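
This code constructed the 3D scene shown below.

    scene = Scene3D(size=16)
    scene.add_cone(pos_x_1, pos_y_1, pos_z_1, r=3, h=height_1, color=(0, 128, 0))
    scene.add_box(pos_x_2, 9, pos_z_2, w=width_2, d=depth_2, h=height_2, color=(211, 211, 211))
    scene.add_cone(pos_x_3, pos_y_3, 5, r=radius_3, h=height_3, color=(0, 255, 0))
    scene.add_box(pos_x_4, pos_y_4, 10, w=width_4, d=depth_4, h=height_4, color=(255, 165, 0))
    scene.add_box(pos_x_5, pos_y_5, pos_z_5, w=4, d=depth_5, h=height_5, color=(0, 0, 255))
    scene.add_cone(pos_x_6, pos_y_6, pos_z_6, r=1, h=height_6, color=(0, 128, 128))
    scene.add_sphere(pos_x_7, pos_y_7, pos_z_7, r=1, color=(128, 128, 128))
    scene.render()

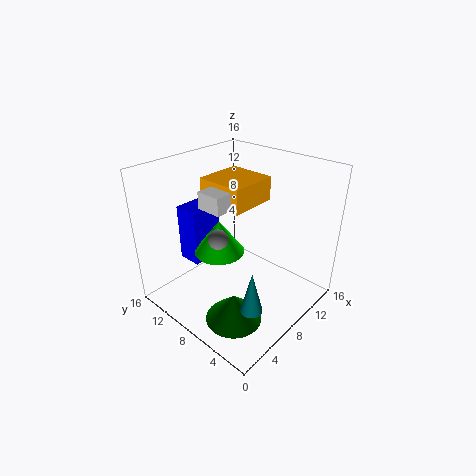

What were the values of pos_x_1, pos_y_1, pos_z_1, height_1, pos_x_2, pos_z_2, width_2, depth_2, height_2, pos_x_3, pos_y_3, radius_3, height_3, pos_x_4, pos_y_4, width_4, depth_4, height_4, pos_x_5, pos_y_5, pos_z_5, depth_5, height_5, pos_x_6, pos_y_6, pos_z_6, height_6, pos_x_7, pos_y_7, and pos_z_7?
pos_x_1 = 4; pos_y_1 = 5; pos_z_1 = 1; height_1 = 3; pos_x_2 = 6; pos_z_2 = 11; width_2 = 2; depth_2 = 3; height_2 = 2; pos_x_3 = 8; pos_y_3 = 11; radius_3 = 3; height_3 = 4; pos_x_4 = 9; pos_y_4 = 9; width_4 = 6; depth_4 = 6; height_4 = 3; pos_x_5 = 6; pos_y_5 = 13; pos_z_5 = 3; depth_5 = 3; height_5 = 7; pos_x_6 = 2; pos_y_6 = 1; pos_z_6 = 6; height_6 = 4; pos_x_7 = 4; pos_y_7 = 7; pos_z_7 = 10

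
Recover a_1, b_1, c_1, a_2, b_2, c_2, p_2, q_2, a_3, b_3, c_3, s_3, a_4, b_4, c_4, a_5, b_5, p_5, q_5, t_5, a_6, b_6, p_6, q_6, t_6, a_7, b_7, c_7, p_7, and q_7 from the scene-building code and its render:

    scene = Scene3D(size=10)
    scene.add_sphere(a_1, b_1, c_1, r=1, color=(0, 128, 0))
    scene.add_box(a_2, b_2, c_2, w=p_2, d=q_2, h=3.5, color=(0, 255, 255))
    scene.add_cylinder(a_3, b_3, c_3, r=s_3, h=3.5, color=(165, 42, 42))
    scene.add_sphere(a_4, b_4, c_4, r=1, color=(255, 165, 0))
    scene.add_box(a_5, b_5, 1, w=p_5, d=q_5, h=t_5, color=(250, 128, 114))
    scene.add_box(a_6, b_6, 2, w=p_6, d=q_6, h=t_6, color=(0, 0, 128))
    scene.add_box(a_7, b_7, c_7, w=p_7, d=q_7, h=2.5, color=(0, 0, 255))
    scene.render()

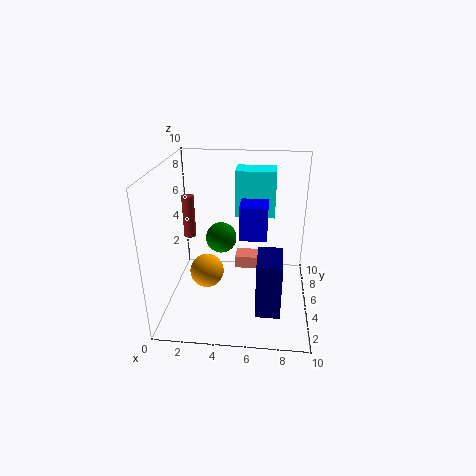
a_1 = 4, b_1 = 4, c_1 = 5.5, a_2 = 4.5, b_2 = 7.5, c_2 = 5.5, p_2 = 3, q_2 = 2, a_3 = 0.5, b_3 = 9, c_3 = 3, s_3 = 0.5, a_4 = 3.5, b_4 = 1.5, c_4 = 4.5, a_5 = 4.5, b_5 = 7.5, p_5 = 3, q_5 = 1.5, t_5 = 1, a_6 = 6.5, b_6 = 0.5, p_6 = 1.5, q_6 = 2.5, t_6 = 3.5, a_7 = 5, b_7 = 5.5, c_7 = 4.5, p_7 = 2, q_7 = 2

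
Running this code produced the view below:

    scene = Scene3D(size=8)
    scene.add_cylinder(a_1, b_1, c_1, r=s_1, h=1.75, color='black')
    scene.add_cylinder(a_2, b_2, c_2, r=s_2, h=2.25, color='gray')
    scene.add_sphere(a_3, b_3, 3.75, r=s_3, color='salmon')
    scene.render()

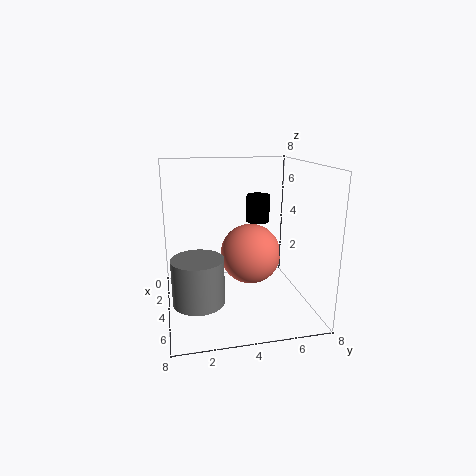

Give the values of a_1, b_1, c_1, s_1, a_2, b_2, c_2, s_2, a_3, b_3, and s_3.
a_1 = 1, b_1 = 6, c_1 = 4, s_1 = 0.75, a_2 = 6.5, b_2 = 1.5, c_2 = 1.75, s_2 = 1.25, a_3 = 5.75, b_3 = 4.25, s_3 = 1.5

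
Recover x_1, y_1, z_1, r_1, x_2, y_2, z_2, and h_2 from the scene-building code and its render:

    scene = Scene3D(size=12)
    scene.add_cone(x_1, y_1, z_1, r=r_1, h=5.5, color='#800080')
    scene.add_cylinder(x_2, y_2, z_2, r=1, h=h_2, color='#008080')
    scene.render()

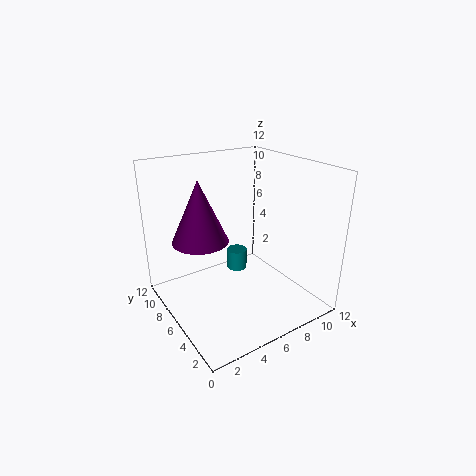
x_1 = 4, y_1 = 9, z_1 = 5, r_1 = 2.5, x_2 = 8.5, y_2 = 10, z_2 = 0.5, h_2 = 2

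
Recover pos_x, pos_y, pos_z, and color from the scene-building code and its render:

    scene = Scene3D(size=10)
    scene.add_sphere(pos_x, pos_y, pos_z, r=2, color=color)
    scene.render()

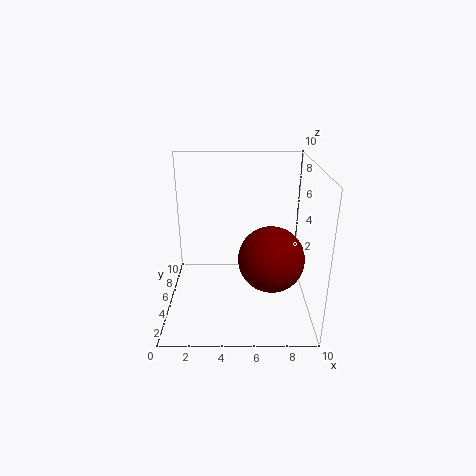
pos_x = 7, pos_y = 2, pos_z = 5, color = 'maroon'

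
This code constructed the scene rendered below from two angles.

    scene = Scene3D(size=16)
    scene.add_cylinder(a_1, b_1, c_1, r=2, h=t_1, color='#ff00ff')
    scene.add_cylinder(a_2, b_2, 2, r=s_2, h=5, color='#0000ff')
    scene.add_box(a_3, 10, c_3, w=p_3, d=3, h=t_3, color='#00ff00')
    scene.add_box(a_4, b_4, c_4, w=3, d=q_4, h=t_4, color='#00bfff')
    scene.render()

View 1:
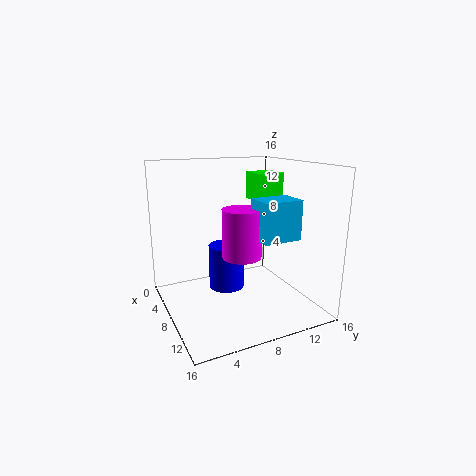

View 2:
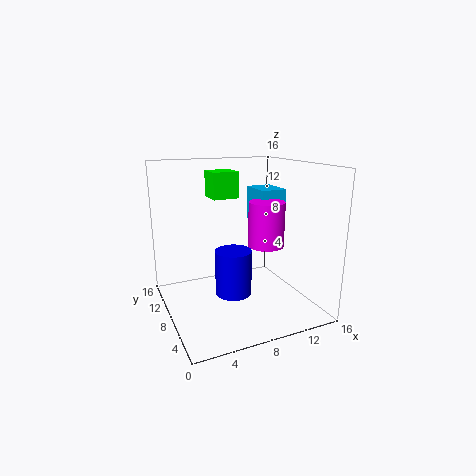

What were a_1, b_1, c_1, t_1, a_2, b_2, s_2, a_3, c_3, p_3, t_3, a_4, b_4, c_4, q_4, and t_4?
a_1 = 11; b_1 = 7; c_1 = 7; t_1 = 5; a_2 = 7; b_2 = 7; s_2 = 2; a_3 = 6; c_3 = 12; p_3 = 3; t_3 = 3; a_4 = 11; b_4 = 8; c_4 = 9; q_4 = 4; t_4 = 4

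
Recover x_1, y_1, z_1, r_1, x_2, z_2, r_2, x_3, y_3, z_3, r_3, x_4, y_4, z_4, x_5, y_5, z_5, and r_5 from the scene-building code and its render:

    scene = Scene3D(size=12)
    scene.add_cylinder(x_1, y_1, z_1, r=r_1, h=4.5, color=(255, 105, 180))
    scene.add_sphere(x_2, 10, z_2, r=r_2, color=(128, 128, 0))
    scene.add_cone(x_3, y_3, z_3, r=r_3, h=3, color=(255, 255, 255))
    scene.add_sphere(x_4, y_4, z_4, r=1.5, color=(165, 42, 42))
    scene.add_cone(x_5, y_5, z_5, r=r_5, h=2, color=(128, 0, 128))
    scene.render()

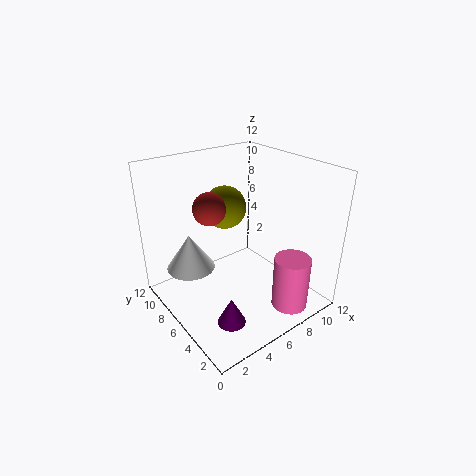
x_1 = 8.5, y_1 = 2, z_1 = 0.5, r_1 = 1.5, x_2 = 7.5, z_2 = 7, r_2 = 2, x_3 = 2.5, y_3 = 8, z_3 = 3.5, r_3 = 2, x_4 = 5.5, y_4 = 9.5, z_4 = 7.5, x_5 = 2, y_5 = 1.5, z_5 = 2.5, r_5 = 1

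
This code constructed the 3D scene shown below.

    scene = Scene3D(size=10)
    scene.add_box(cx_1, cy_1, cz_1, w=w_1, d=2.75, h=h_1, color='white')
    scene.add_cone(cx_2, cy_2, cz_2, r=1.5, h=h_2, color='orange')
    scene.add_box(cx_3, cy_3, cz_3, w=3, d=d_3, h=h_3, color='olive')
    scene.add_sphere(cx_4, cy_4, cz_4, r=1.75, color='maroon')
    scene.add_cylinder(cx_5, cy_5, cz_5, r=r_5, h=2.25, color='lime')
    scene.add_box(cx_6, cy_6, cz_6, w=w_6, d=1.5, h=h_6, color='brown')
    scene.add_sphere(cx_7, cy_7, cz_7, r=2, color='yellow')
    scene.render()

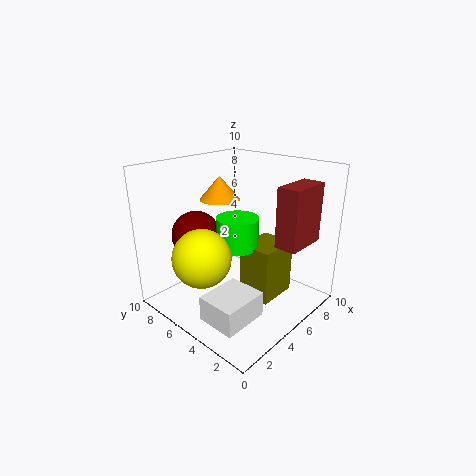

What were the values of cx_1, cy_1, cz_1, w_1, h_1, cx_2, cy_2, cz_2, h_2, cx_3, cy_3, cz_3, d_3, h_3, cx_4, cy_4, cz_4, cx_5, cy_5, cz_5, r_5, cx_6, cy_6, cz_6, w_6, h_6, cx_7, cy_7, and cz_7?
cx_1 = 1.25, cy_1 = 2.25, cz_1 = 0.25, w_1 = 3.25, h_1 = 1.75, cx_2 = 6, cy_2 = 7.75, cz_2 = 7, h_2 = 1.75, cx_3 = 5.5, cy_3 = 2.75, cz_3 = 0.25, d_3 = 2.5, h_3 = 4, cx_4 = 3.75, cy_4 = 8, cz_4 = 4.75, cx_5 = 5.5, cy_5 = 5.5, cz_5 = 4, r_5 = 1.5, cx_6 = 5.5, cy_6 = 0.75, cz_6 = 5, w_6 = 3, h_6 = 4, cx_7 = 2.5, cy_7 = 6, cz_7 = 4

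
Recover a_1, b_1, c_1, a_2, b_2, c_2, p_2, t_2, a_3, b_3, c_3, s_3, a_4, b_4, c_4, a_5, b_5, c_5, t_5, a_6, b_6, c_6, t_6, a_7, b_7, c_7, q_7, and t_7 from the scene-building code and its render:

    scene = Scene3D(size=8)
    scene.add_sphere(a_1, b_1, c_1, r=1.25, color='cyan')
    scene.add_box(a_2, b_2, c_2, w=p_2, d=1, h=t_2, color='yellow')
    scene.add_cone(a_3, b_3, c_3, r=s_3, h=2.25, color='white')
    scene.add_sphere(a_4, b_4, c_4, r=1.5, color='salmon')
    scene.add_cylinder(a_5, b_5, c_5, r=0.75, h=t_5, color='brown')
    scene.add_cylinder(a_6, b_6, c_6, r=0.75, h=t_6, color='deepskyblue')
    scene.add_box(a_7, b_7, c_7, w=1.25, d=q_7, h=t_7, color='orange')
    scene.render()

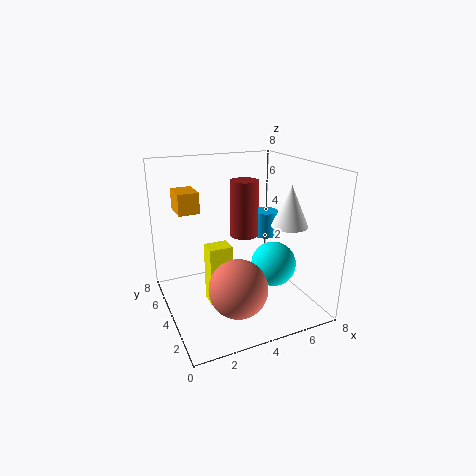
a_1 = 5.75
b_1 = 3
c_1 = 2.5
a_2 = 2
b_2 = 3
c_2 = 0.75
p_2 = 1.25
t_2 = 3.25
a_3 = 6.5
b_3 = 2.75
c_3 = 4.75
s_3 = 1
a_4 = 3
b_4 = 1.75
c_4 = 2.25
a_5 = 4.25
b_5 = 3.75
c_5 = 4.25
t_5 = 3
a_6 = 6.25
b_6 = 5
c_6 = 3.5
t_6 = 1.5
a_7 = 1.25
b_7 = 6
c_7 = 5
q_7 = 1.75
t_7 = 1.25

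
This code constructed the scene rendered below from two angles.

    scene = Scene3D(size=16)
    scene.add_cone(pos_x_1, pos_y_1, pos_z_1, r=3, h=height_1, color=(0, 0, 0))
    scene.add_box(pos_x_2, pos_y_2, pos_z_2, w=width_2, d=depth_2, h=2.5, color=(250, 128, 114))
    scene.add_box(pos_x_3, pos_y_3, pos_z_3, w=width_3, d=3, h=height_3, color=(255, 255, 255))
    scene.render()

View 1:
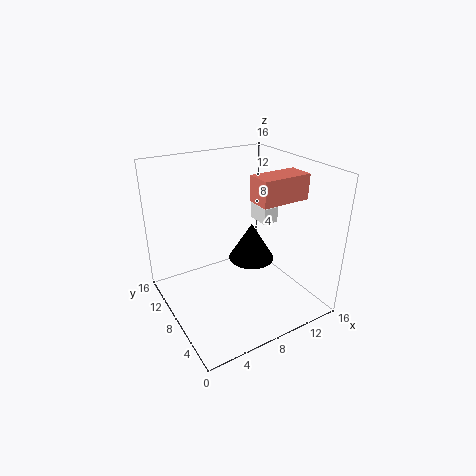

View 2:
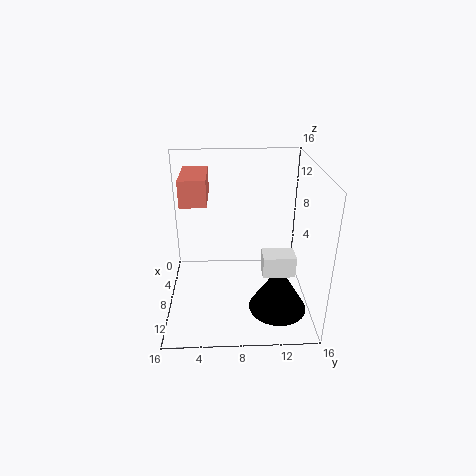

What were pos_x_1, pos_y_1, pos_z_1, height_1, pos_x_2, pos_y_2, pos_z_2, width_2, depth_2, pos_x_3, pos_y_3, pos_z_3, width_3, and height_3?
pos_x_1 = 12.5, pos_y_1 = 12, pos_z_1 = 2, height_1 = 5, pos_x_2 = 7.5, pos_y_2 = 2.5, pos_z_2 = 13.5, width_2 = 5, depth_2 = 2.5, pos_x_3 = 13, pos_y_3 = 10, pos_z_3 = 7.5, width_3 = 2, height_3 = 2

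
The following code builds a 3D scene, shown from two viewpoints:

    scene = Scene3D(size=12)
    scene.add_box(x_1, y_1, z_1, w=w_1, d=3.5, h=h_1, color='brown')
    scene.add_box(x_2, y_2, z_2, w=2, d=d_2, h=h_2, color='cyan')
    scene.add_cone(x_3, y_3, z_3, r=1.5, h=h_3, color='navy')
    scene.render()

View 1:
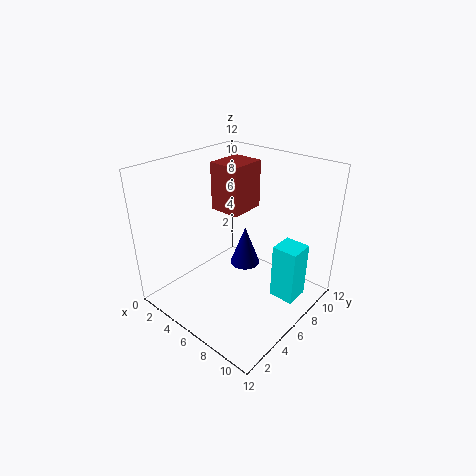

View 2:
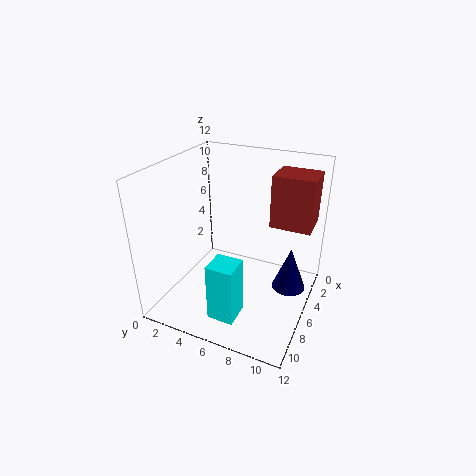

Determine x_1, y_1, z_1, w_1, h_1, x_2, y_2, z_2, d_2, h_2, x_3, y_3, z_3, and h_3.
x_1 = 1; y_1 = 8; z_1 = 6.5; w_1 = 3; h_1 = 4.5; x_2 = 9.5; y_2 = 6; z_2 = 2; d_2 = 2; h_2 = 4.5; x_3 = 3.5; y_3 = 10; z_3 = 0.5; h_3 = 4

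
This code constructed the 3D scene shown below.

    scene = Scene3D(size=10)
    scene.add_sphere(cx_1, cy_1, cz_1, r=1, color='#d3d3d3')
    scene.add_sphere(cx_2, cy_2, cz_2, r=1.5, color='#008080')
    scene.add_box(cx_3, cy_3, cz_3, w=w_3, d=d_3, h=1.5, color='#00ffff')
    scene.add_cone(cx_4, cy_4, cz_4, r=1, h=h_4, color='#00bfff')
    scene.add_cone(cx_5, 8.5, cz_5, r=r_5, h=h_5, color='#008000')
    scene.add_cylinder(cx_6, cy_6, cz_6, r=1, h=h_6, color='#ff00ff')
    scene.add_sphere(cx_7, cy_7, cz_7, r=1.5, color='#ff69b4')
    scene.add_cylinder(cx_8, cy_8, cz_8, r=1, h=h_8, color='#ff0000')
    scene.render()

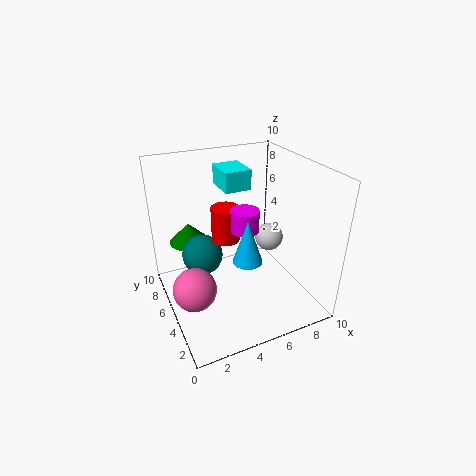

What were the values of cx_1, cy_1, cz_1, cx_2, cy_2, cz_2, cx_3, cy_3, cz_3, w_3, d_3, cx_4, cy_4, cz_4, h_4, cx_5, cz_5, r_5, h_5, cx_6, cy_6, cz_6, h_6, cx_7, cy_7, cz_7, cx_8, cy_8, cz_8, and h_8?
cx_1 = 7.5; cy_1 = 5; cz_1 = 4.5; cx_2 = 3; cy_2 = 7; cz_2 = 3; cx_3 = 5; cy_3 = 7; cz_3 = 7.5; w_3 = 2; d_3 = 2.5; cx_4 = 5; cy_4 = 3.5; cz_4 = 4; h_4 = 3; cx_5 = 2.5; cz_5 = 3.5; r_5 = 1.5; h_5 = 1.5; cx_6 = 5.5; cy_6 = 5; cz_6 = 5.5; h_6 = 1.5; cx_7 = 1.5; cy_7 = 4.5; cz_7 = 2; cx_8 = 4.5; cy_8 = 6; cz_8 = 4.5; h_8 = 2.5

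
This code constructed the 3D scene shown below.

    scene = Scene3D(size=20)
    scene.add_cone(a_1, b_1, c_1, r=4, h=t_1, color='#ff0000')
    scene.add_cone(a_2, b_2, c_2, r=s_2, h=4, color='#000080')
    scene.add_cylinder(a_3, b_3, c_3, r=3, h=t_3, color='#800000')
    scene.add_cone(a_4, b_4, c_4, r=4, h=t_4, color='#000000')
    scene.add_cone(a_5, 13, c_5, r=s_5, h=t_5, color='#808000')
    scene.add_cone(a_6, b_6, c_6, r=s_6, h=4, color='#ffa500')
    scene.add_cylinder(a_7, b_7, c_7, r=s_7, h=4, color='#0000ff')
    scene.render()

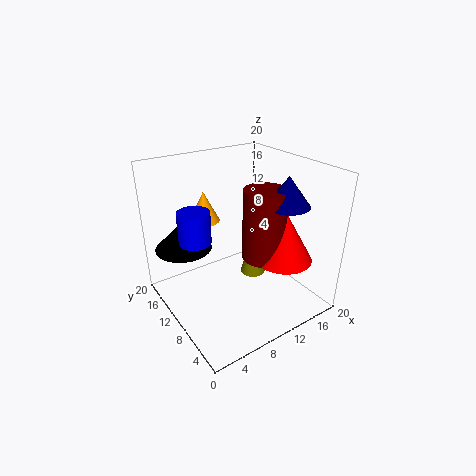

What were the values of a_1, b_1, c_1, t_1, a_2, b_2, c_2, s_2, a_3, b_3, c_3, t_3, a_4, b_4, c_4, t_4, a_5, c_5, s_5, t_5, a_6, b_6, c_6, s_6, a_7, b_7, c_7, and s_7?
a_1 = 15; b_1 = 6; c_1 = 7; t_1 = 7; a_2 = 15; b_2 = 6; c_2 = 15; s_2 = 3; a_3 = 13; b_3 = 8; c_3 = 7; t_3 = 10; a_4 = 4; b_4 = 15; c_4 = 8; t_4 = 4; a_5 = 15; c_5 = 1; s_5 = 2; t_5 = 7; a_6 = 6; b_6 = 12; c_6 = 13; s_6 = 2; a_7 = 3; b_7 = 9; c_7 = 12; s_7 = 2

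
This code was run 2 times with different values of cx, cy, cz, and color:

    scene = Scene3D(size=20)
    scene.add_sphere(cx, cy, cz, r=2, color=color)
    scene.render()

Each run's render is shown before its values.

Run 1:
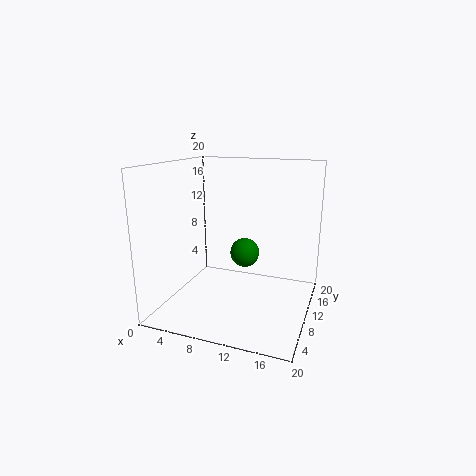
cx = 11
cy = 10
cz = 8
color = 'green'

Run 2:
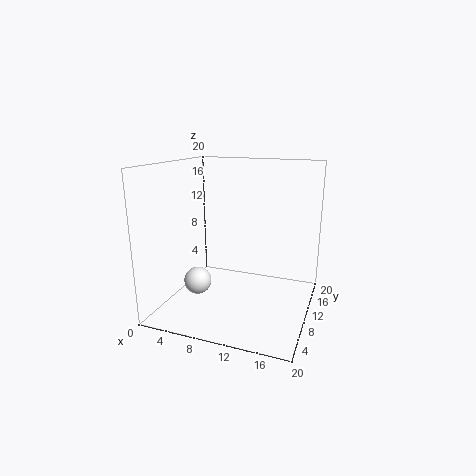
cx = 4
cy = 9
cz = 3
color = 'white'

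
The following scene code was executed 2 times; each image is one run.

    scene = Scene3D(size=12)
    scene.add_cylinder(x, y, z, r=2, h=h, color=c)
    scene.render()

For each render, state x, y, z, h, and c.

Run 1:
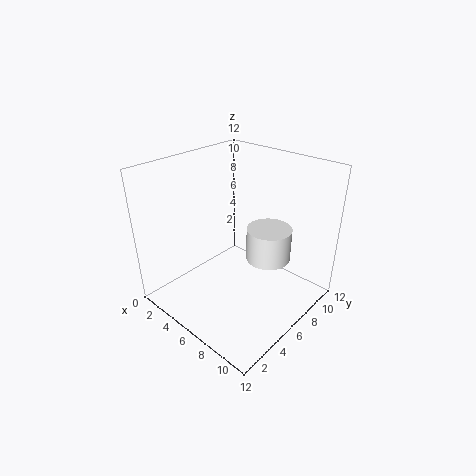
x = 7, y = 9, z = 3, h = 3, c = 'white'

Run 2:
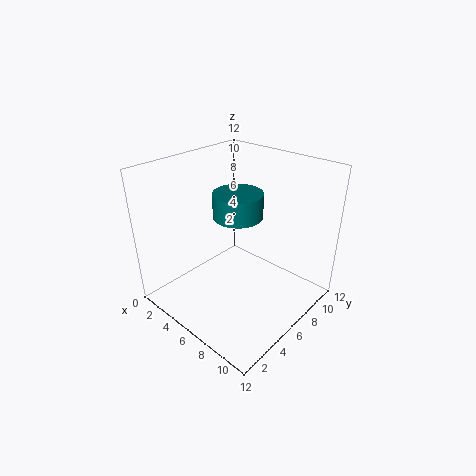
x = 6, y = 6, z = 8, h = 2, c = 'teal'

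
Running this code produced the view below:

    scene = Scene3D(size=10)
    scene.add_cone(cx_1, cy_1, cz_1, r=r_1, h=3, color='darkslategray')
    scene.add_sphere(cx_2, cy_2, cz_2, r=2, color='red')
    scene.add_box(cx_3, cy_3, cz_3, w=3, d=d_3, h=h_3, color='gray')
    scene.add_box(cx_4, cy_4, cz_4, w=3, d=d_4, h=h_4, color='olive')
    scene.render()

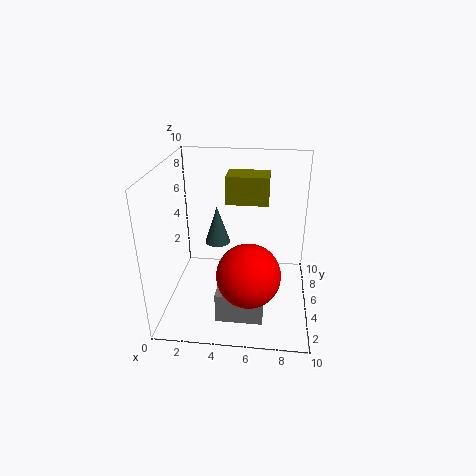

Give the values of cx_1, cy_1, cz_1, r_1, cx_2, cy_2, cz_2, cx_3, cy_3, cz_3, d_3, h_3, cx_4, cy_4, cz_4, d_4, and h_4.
cx_1 = 3; cy_1 = 8; cz_1 = 3; r_1 = 1; cx_2 = 6; cy_2 = 2; cz_2 = 4; cx_3 = 4; cy_3 = 1; cz_3 = 1; d_3 = 3; h_3 = 2; cx_4 = 4; cy_4 = 6; cz_4 = 7; d_4 = 2; h_4 = 2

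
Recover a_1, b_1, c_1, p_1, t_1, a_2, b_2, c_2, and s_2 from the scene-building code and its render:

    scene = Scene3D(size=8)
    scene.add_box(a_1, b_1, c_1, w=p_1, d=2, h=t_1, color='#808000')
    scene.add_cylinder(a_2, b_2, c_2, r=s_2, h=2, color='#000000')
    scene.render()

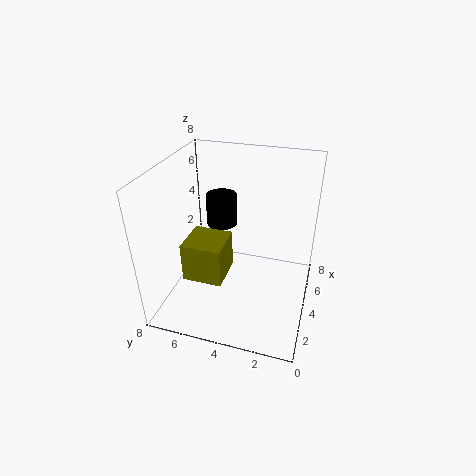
a_1 = 1; b_1 = 4; c_1 = 3; p_1 = 2; t_1 = 2; a_2 = 7; b_2 = 6; c_2 = 3; s_2 = 1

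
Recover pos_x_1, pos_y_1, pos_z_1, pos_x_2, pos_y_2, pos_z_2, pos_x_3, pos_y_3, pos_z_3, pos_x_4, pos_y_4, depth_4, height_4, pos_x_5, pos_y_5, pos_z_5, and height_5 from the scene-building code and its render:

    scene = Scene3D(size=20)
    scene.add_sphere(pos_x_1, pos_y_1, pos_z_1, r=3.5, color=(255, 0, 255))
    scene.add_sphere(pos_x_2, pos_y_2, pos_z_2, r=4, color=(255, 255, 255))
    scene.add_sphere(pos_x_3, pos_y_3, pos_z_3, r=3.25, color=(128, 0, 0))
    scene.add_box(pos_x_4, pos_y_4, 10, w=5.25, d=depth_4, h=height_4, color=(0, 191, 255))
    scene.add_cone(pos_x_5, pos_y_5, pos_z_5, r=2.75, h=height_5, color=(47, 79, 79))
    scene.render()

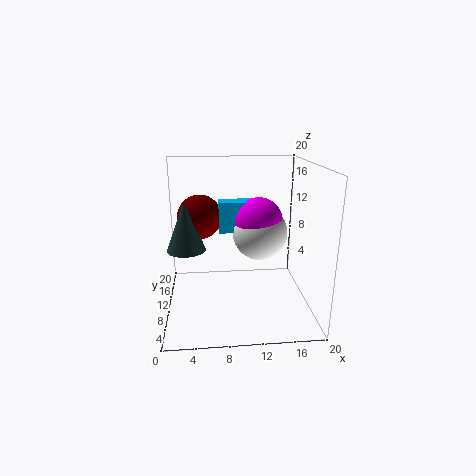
pos_x_1 = 13.25
pos_y_1 = 12.5
pos_z_1 = 11.5
pos_x_2 = 13.5
pos_y_2 = 12.5
pos_z_2 = 9.75
pos_x_3 = 4.75
pos_y_3 = 14
pos_z_3 = 12
pos_x_4 = 7.5
pos_y_4 = 12
depth_4 = 2.5
height_4 = 4.5
pos_x_5 = 2.75
pos_y_5 = 11.25
pos_z_5 = 8
height_5 = 7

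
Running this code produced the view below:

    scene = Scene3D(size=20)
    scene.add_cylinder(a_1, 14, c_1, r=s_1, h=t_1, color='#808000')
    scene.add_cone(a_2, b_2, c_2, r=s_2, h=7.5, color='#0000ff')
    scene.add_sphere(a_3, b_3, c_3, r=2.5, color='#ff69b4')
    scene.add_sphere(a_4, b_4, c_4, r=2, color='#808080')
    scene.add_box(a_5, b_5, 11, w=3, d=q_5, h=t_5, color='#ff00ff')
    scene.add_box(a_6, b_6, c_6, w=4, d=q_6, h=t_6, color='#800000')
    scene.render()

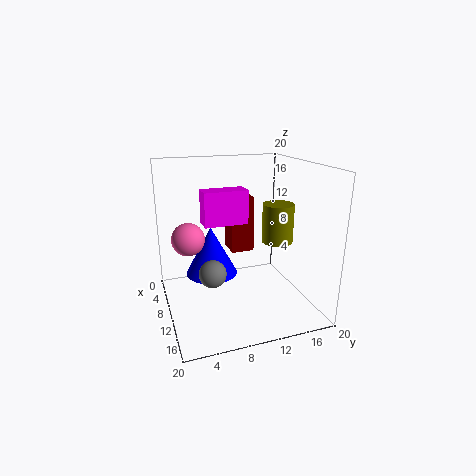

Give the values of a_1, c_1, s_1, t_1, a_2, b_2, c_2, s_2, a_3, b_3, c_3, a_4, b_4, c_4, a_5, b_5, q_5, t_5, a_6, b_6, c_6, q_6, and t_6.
a_1 = 14; c_1 = 10.5; s_1 = 2; t_1 = 5; a_2 = 4.5; b_2 = 7.5; c_2 = 2.5; s_2 = 4; a_3 = 4.5; b_3 = 4; c_3 = 8.5; a_4 = 9; b_4 = 6.5; c_4 = 4.5; a_5 = 4.5; b_5 = 6; q_5 = 6.5; t_5 = 5; a_6 = 2; b_6 = 10.5; c_6 = 6; q_6 = 3.5; t_6 = 8.5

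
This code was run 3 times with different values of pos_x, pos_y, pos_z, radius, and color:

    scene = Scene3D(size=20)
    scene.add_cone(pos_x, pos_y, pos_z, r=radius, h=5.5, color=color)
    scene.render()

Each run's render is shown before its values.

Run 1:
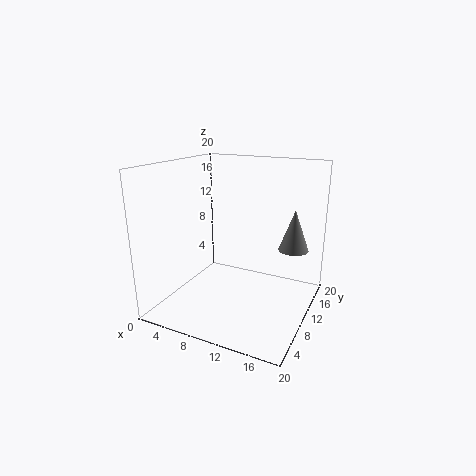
pos_x = 17.5, pos_y = 11.5, pos_z = 9, radius = 2, color = 'gray'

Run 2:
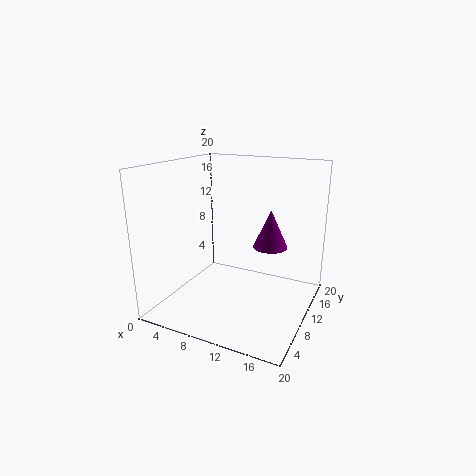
pos_x = 13.5, pos_y = 13.5, pos_z = 8, radius = 2.5, color = 'purple'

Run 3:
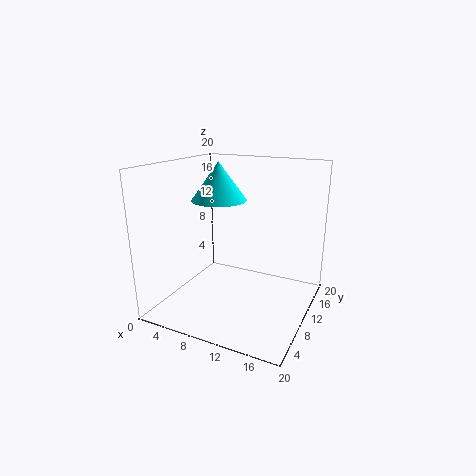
pos_x = 6, pos_y = 12, pos_z = 14.5, radius = 4, color = 'cyan'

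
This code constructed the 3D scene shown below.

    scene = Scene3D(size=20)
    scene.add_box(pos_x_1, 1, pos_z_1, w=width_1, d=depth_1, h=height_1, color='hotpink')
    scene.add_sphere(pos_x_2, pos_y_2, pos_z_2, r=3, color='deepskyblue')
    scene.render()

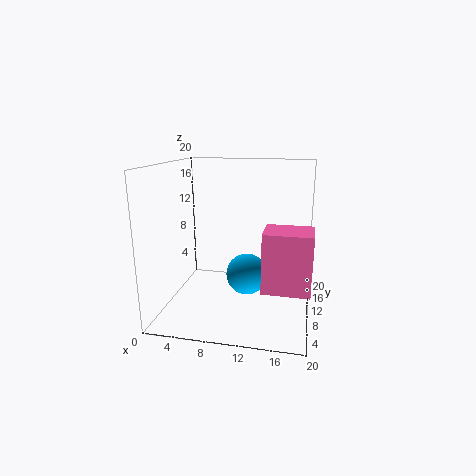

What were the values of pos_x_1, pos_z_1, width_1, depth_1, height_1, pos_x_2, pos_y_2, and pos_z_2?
pos_x_1 = 14.5
pos_z_1 = 6.5
width_1 = 5.5
depth_1 = 4.5
height_1 = 7
pos_x_2 = 11
pos_y_2 = 11.5
pos_z_2 = 4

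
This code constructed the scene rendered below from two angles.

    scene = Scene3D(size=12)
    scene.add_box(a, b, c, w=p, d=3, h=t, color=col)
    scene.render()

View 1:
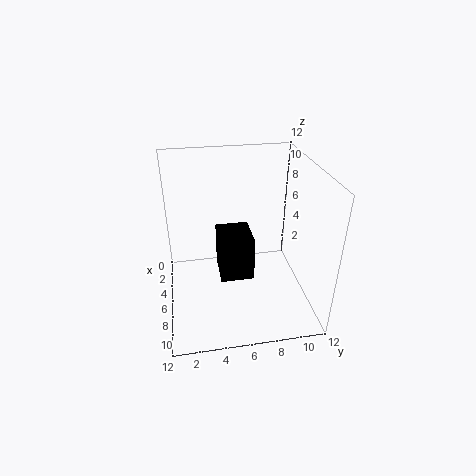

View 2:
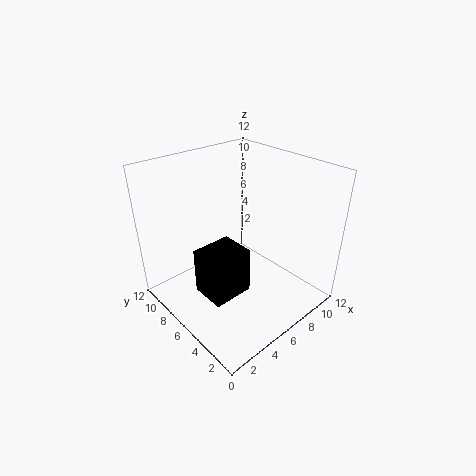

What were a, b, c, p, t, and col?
a = 2.5; b = 4.5; c = 1.5; p = 3.5; t = 4; col = 'black'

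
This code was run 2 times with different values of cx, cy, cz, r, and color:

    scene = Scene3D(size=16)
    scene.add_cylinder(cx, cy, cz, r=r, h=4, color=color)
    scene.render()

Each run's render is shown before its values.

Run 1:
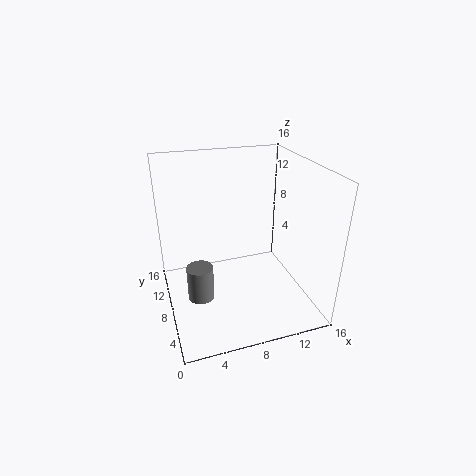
cx = 3.5, cy = 8, cz = 1, r = 1.5, color = 'gray'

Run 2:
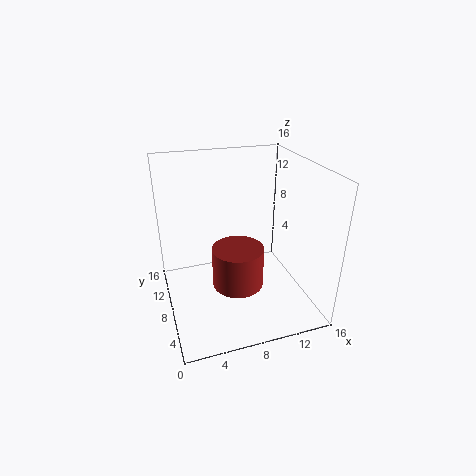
cx = 6.5, cy = 3.5, cz = 5.5, r = 2.5, color = 'brown'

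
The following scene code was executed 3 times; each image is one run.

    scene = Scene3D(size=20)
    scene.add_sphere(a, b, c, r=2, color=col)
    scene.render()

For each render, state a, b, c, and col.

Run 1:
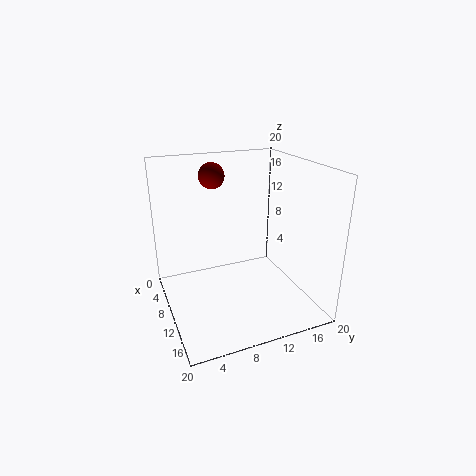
a = 2
b = 9
c = 17
col = 'maroon'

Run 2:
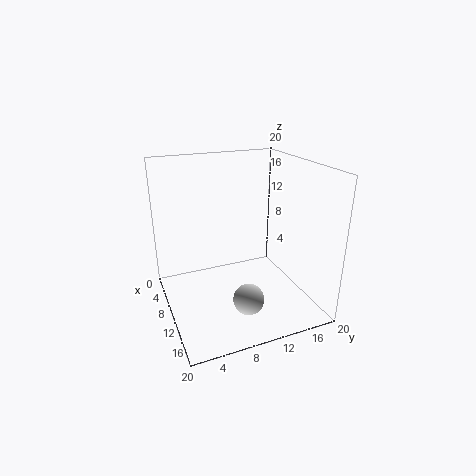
a = 16
b = 9
c = 4
col = 'lightgray'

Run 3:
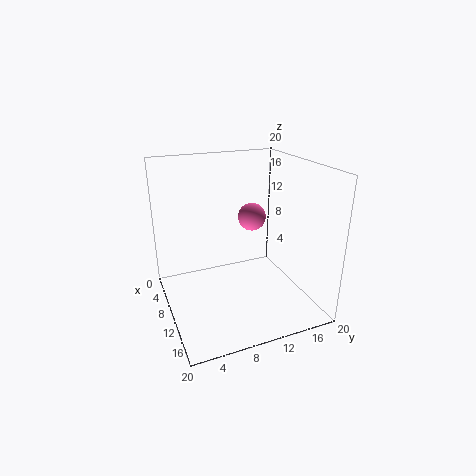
a = 8
b = 13
c = 12
col = 'hotpink'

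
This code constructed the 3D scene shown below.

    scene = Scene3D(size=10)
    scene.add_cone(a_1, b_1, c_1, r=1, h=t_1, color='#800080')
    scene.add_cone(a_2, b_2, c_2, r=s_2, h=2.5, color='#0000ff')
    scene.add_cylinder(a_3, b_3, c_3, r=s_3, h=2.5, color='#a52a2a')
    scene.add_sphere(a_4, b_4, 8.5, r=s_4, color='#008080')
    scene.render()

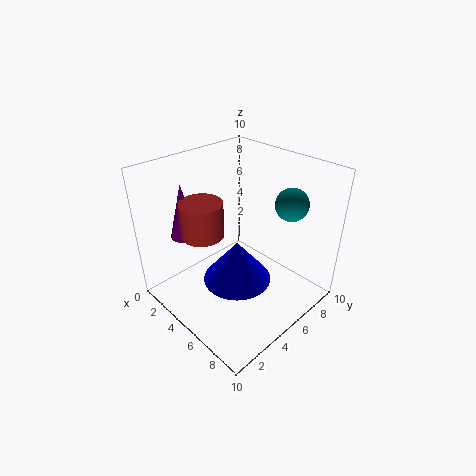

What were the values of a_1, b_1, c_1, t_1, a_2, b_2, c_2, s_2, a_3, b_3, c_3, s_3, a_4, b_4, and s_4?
a_1 = 1.5
b_1 = 3
c_1 = 4.5
t_1 = 4
a_2 = 7.5
b_2 = 2.5
c_2 = 4.5
s_2 = 2
a_3 = 3
b_3 = 3.5
c_3 = 5
s_3 = 1.5
a_4 = 8.5
b_4 = 6
s_4 = 1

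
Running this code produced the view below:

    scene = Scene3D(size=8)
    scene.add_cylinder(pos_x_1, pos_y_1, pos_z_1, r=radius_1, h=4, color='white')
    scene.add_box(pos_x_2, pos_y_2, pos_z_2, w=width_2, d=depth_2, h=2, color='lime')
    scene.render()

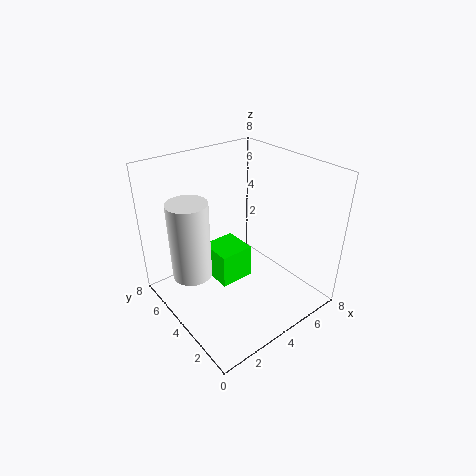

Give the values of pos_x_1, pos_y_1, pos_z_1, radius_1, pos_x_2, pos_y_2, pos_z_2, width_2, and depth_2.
pos_x_1 = 1; pos_y_1 = 4; pos_z_1 = 3; radius_1 = 1; pos_x_2 = 3; pos_y_2 = 4; pos_z_2 = 1; width_2 = 2; depth_2 = 2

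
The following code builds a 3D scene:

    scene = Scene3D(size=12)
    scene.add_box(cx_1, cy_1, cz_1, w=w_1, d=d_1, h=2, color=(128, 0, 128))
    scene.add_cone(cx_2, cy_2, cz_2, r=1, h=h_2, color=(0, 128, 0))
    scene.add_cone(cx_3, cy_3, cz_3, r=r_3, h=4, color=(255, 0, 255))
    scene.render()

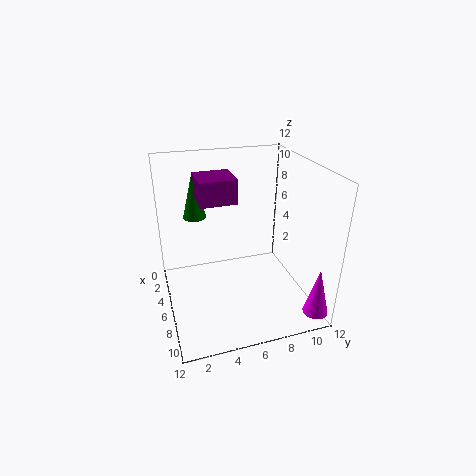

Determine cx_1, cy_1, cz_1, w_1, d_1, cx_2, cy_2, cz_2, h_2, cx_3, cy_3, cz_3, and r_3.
cx_1 = 3
cy_1 = 3
cz_1 = 9
w_1 = 3
d_1 = 3
cx_2 = 3
cy_2 = 3
cz_2 = 7
h_2 = 4
cx_3 = 11
cy_3 = 11
cz_3 = 1
r_3 = 1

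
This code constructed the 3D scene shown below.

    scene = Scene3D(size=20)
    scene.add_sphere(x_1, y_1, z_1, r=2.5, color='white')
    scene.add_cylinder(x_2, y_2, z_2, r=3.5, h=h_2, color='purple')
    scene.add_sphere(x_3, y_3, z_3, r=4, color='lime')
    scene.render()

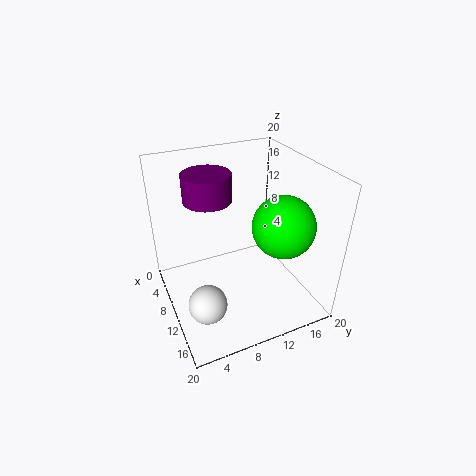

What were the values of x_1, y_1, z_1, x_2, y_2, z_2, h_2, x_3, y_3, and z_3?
x_1 = 15, y_1 = 3.5, z_1 = 4.5, x_2 = 5, y_2 = 7.5, z_2 = 14, h_2 = 4, x_3 = 15, y_3 = 14, z_3 = 13.5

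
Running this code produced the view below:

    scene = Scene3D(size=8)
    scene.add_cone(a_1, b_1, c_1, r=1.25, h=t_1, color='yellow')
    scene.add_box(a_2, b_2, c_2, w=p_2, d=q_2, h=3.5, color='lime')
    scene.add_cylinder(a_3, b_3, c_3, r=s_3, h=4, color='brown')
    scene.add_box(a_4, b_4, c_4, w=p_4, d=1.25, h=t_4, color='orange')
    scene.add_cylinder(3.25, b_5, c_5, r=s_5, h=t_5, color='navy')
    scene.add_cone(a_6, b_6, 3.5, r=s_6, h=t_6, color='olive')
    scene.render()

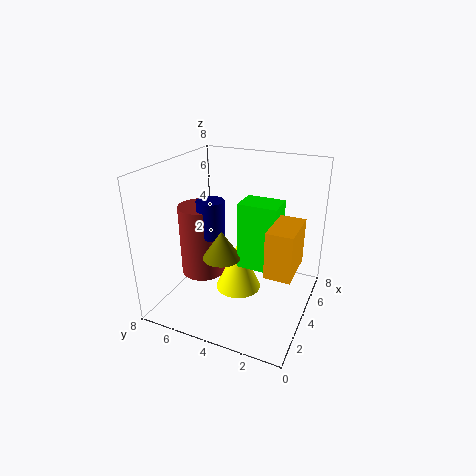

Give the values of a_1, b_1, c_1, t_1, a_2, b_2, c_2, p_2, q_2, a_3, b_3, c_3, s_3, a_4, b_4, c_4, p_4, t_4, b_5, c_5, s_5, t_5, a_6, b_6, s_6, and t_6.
a_1 = 3.5
b_1 = 3.75
c_1 = 1.25
t_1 = 2.75
a_2 = 2.75
b_2 = 1.5
c_2 = 3
p_2 = 1.5
q_2 = 2
a_3 = 3.5
b_3 = 6
c_3 = 1.75
s_3 = 1.25
a_4 = 1.25
b_4 = 0.25
c_4 = 3.75
p_4 = 2.25
t_4 = 2.25
b_5 = 5.25
c_5 = 4.25
s_5 = 0.75
t_5 = 2
a_6 = 2.5
b_6 = 4.25
s_6 = 1
t_6 = 1.5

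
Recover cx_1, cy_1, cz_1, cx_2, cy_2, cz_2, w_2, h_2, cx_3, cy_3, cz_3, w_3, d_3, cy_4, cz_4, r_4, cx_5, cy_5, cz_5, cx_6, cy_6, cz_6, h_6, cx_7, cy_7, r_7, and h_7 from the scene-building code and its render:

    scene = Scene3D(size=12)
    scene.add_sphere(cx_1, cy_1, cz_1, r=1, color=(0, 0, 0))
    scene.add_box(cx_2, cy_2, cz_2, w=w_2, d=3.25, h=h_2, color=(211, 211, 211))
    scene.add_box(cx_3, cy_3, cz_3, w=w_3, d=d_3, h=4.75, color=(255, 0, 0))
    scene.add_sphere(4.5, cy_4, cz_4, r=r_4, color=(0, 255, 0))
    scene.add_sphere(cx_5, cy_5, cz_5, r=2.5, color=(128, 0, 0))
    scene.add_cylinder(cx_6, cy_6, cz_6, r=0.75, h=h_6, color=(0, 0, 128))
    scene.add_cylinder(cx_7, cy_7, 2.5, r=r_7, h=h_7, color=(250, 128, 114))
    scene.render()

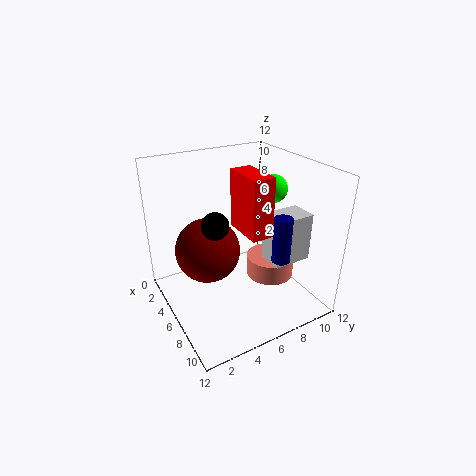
cx_1 = 8, cy_1 = 3, cz_1 = 8.75, cx_2 = 7, cy_2 = 7.75, cz_2 = 4.25, w_2 = 2.25, h_2 = 4, cx_3 = 5.25, cy_3 = 5.75, cz_3 = 7, w_3 = 3.5, d_3 = 1.75, cy_4 = 10.5, cz_4 = 9, r_4 = 1.25, cx_5 = 6.5, cy_5 = 3, cz_5 = 6, cx_6 = 9, cy_6 = 8.25, cz_6 = 4.75, h_6 = 3.75, cx_7 = 7.25, cy_7 = 8.5, r_7 = 2, h_7 = 1.75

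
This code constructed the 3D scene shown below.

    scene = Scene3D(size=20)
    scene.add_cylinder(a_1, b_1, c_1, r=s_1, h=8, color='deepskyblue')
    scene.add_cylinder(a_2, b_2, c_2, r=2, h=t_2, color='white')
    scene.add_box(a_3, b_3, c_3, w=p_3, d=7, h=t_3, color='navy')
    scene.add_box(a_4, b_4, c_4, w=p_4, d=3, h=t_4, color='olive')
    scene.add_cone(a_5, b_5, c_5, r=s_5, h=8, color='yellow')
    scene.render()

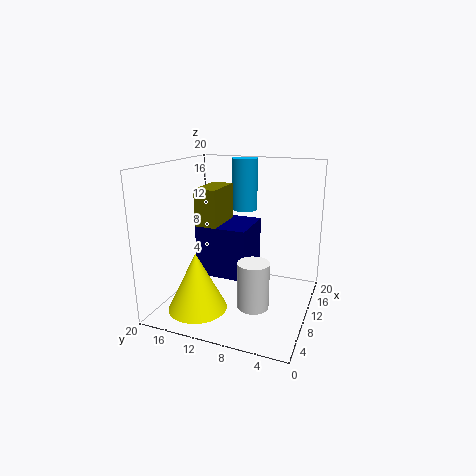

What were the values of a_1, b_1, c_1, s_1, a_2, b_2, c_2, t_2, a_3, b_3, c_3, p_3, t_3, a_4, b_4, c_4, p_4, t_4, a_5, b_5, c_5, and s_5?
a_1 = 18, b_1 = 12, c_1 = 12, s_1 = 2, a_2 = 5, b_2 = 6, c_2 = 3, t_2 = 6, a_3 = 7, b_3 = 8, c_3 = 5, p_3 = 7, t_3 = 7, a_4 = 7, b_4 = 12, c_4 = 8, p_4 = 6, t_4 = 9, a_5 = 5, b_5 = 14, c_5 = 1, s_5 = 4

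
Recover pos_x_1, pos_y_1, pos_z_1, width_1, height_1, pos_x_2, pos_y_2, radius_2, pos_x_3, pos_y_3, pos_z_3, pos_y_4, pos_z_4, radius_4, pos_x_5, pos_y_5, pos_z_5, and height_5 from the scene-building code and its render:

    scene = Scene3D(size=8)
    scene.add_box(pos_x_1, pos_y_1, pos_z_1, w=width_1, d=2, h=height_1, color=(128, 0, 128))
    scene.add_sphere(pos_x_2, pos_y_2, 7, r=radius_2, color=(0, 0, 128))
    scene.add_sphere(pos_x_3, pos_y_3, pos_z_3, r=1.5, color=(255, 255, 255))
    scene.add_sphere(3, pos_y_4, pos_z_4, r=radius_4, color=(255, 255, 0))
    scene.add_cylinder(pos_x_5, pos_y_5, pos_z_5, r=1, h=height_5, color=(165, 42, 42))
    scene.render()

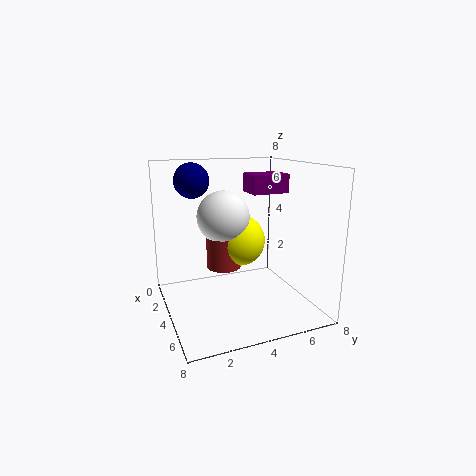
pos_x_1 = 3.5, pos_y_1 = 4.5, pos_z_1 = 6.5, width_1 = 1.5, height_1 = 1, pos_x_2 = 2, pos_y_2 = 2, radius_2 = 1, pos_x_3 = 3, pos_y_3 = 3.5, pos_z_3 = 5, pos_y_4 = 4.5, pos_z_4 = 3.5, radius_4 = 1.5, pos_x_5 = 3, pos_y_5 = 3.5, pos_z_5 = 2, height_5 = 3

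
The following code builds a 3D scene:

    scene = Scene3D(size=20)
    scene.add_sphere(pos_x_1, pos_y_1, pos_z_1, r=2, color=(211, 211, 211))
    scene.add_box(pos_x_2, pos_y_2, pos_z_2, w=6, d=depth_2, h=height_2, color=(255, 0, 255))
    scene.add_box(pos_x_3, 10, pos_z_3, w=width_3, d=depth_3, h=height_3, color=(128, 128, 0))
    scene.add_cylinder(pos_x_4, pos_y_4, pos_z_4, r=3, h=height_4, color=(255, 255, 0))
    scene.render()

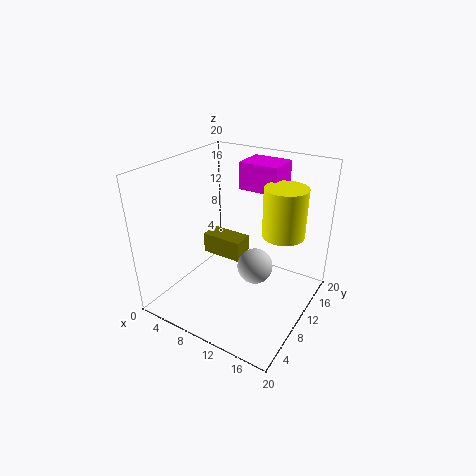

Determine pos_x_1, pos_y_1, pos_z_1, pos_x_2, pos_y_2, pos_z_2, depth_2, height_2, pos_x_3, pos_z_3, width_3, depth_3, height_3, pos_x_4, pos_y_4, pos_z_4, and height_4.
pos_x_1 = 16; pos_y_1 = 4; pos_z_1 = 11; pos_x_2 = 7; pos_y_2 = 15; pos_z_2 = 15; depth_2 = 5; height_2 = 4; pos_x_3 = 4; pos_z_3 = 6; width_3 = 6; depth_3 = 3; height_3 = 3; pos_x_4 = 15; pos_y_4 = 14; pos_z_4 = 10; height_4 = 7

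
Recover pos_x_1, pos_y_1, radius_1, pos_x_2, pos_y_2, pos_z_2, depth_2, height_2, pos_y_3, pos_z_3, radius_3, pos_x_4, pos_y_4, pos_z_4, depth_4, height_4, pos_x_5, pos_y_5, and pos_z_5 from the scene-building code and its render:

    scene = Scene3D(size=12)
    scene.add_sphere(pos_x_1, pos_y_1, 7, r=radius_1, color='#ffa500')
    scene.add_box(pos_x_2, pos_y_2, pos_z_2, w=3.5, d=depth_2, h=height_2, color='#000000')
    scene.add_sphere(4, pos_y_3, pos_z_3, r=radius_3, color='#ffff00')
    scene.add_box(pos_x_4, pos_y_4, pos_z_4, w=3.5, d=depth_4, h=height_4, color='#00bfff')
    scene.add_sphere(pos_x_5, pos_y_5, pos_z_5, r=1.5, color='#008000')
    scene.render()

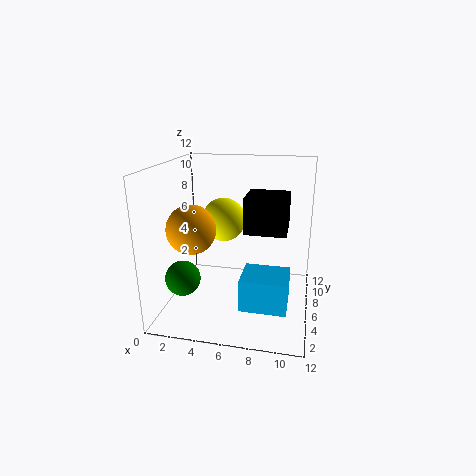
pos_x_1 = 2.5
pos_y_1 = 4.5
radius_1 = 2
pos_x_2 = 6.5
pos_y_2 = 5.5
pos_z_2 = 6.5
depth_2 = 3.5
height_2 = 3
pos_y_3 = 9
pos_z_3 = 6.5
radius_3 = 2
pos_x_4 = 7
pos_y_4 = 1.5
pos_z_4 = 2
depth_4 = 3
height_4 = 2.5
pos_x_5 = 1.5
pos_y_5 = 4.5
pos_z_5 = 2.5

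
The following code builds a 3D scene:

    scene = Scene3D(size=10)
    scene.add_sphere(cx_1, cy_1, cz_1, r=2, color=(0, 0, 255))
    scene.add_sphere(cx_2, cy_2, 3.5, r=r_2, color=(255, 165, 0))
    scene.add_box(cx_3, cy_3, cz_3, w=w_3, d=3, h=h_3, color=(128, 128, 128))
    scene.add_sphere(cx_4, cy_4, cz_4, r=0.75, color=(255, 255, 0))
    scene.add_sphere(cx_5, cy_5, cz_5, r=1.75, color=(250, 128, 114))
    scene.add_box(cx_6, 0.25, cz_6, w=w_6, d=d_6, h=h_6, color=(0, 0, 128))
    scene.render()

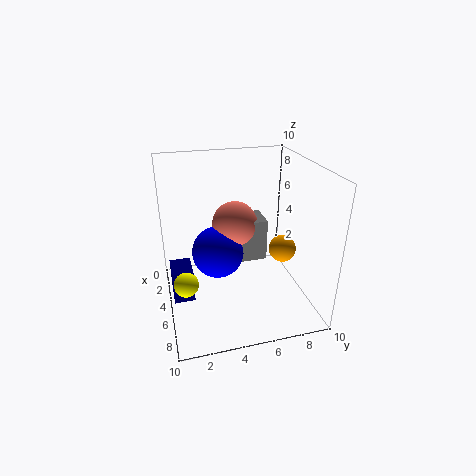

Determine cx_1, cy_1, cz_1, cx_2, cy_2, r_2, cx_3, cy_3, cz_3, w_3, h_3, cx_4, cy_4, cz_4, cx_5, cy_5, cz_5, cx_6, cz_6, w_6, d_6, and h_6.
cx_1 = 2.75, cy_1 = 4, cz_1 = 2.75, cx_2 = 4.75, cy_2 = 8.5, r_2 = 1, cx_3 = 1.25, cy_3 = 4.75, cz_3 = 2, w_3 = 2.25, h_3 = 3.25, cx_4 = 7.75, cy_4 = 1, cz_4 = 3.75, cx_5 = 2.25, cy_5 = 5.5, cz_5 = 4.75, cx_6 = 3, cz_6 = 0.25, w_6 = 2, d_6 = 1.5, h_6 = 2.5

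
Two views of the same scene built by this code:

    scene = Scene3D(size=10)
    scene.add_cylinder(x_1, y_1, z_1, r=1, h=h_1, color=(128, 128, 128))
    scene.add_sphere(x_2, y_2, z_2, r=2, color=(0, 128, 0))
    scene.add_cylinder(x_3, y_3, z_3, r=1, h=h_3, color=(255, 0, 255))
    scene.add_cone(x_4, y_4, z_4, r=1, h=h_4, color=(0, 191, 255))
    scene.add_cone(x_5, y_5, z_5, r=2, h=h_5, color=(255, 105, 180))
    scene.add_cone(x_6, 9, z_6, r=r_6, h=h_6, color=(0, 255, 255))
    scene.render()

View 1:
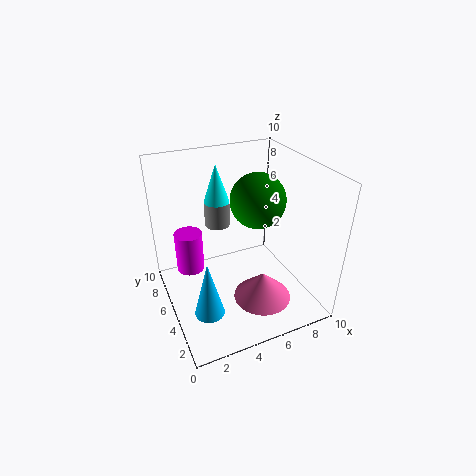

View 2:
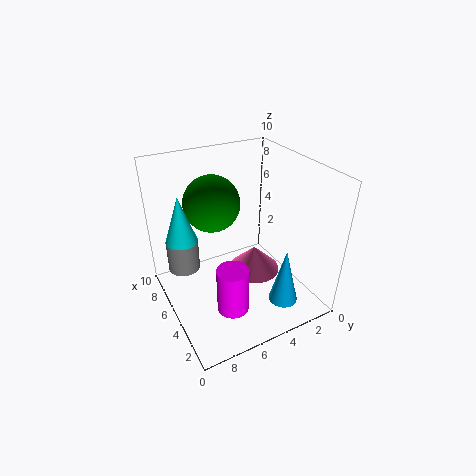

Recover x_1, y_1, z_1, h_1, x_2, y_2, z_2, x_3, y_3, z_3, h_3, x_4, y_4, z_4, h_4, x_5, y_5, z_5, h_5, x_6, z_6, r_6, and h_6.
x_1 = 5, y_1 = 9, z_1 = 4, h_1 = 2, x_2 = 7, y_2 = 6, z_2 = 7, x_3 = 2, y_3 = 7, z_3 = 2, h_3 = 3, x_4 = 2, y_4 = 3, z_4 = 1, h_4 = 4, x_5 = 6, y_5 = 3, z_5 = 1, h_5 = 2, x_6 = 5, z_6 = 6, r_6 = 1, h_6 = 3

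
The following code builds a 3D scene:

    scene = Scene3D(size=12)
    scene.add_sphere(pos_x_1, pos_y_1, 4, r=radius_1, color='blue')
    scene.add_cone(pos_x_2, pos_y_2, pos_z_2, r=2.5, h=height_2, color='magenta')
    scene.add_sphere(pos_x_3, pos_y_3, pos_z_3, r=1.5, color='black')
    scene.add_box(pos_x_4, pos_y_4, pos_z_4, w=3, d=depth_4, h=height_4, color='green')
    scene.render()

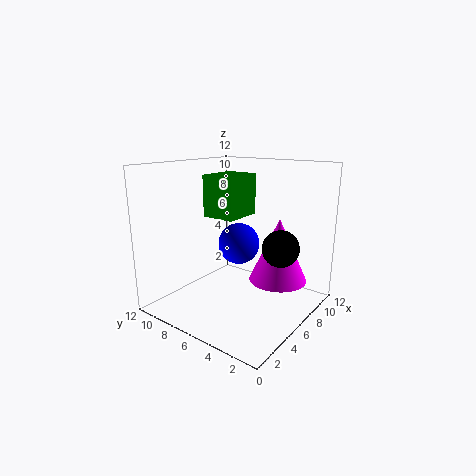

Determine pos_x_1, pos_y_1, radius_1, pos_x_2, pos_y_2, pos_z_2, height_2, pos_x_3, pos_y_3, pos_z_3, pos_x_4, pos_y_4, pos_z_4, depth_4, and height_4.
pos_x_1 = 9.5
pos_y_1 = 8.5
radius_1 = 2
pos_x_2 = 8.5
pos_y_2 = 3.5
pos_z_2 = 2
height_2 = 5.5
pos_x_3 = 7
pos_y_3 = 2.5
pos_z_3 = 5.5
pos_x_4 = 2.5
pos_y_4 = 4
pos_z_4 = 8.5
depth_4 = 2.5
height_4 = 3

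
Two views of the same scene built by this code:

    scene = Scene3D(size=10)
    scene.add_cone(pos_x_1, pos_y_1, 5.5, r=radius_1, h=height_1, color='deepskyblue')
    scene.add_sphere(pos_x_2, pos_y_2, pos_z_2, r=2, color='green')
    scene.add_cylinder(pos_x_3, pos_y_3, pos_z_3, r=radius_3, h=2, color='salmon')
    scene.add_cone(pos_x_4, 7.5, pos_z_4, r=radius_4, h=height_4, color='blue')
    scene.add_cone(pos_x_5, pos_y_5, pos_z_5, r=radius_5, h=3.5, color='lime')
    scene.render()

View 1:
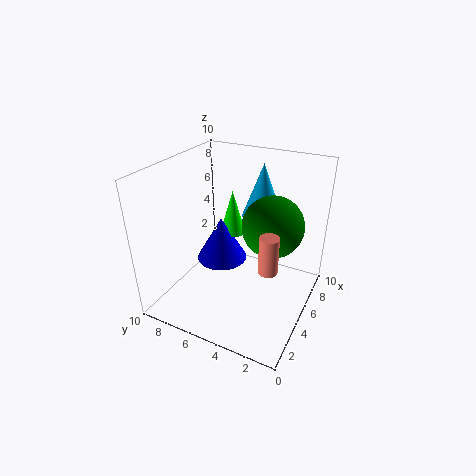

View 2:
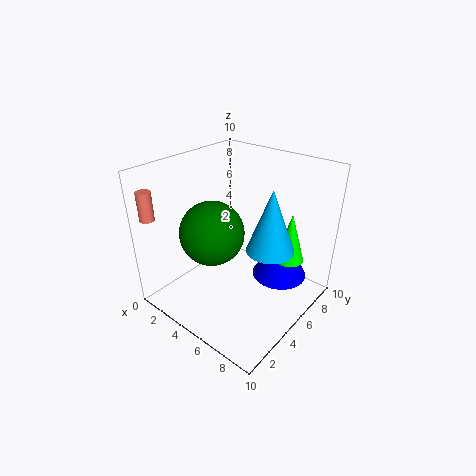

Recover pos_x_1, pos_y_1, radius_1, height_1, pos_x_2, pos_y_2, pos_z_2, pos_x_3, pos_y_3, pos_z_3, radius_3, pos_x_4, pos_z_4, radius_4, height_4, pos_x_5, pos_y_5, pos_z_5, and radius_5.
pos_x_1 = 8
pos_y_1 = 4.5
radius_1 = 1.5
height_1 = 4
pos_x_2 = 5
pos_y_2 = 2.5
pos_z_2 = 6.5
pos_x_3 = 0.5
pos_y_3 = 1
pos_z_3 = 6.5
radius_3 = 0.5
pos_x_4 = 7
pos_z_4 = 1.5
radius_4 = 2
height_4 = 3.5
pos_x_5 = 8
pos_y_5 = 7
pos_z_5 = 3.5
radius_5 = 1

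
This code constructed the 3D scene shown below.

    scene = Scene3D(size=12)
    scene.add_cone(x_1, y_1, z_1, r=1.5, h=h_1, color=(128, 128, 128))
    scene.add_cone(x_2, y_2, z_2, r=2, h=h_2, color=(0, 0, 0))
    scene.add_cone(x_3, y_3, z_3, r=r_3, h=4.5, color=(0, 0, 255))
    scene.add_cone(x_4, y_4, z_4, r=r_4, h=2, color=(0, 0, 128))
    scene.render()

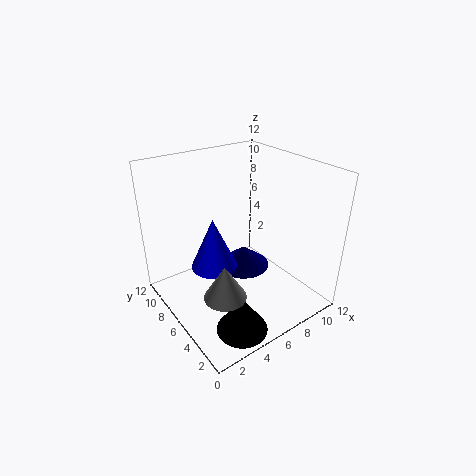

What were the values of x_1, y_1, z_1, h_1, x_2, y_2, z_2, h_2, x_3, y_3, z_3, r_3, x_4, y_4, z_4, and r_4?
x_1 = 2; y_1 = 2; z_1 = 4.5; h_1 = 2.5; x_2 = 3.5; y_2 = 2; z_2 = 0.5; h_2 = 3; x_3 = 4.5; y_3 = 7.5; z_3 = 3; r_3 = 2; x_4 = 8.5; y_4 = 8.5; z_4 = 1; r_4 = 2.5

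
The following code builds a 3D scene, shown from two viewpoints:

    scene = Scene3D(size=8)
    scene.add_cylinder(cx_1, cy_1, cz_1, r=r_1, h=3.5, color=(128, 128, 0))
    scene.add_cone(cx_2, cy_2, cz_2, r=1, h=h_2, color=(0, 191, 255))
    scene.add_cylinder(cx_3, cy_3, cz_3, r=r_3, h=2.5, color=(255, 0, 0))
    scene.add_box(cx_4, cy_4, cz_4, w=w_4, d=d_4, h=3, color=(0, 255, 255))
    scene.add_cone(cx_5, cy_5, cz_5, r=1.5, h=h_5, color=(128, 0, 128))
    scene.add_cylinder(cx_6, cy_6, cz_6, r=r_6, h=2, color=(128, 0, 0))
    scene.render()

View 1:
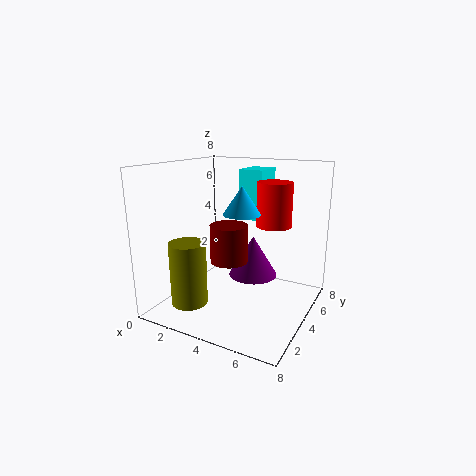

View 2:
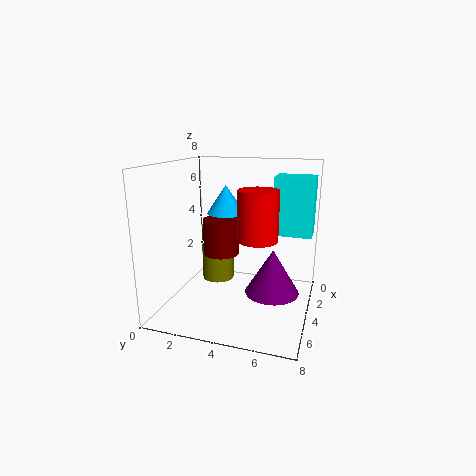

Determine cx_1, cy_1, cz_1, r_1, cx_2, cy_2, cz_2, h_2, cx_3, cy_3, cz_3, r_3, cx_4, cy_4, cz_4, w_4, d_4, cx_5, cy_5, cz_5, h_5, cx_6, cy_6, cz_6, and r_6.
cx_1 = 2, cy_1 = 2, cz_1 = 0.5, r_1 = 1, cx_2 = 4.5, cy_2 = 3.5, cz_2 = 5.5, h_2 = 1.5, cx_3 = 5.5, cy_3 = 5.5, cz_3 = 4.5, r_3 = 1, cx_4 = 3, cy_4 = 6, cz_4 = 4.5, w_4 = 1.5, d_4 = 2, cx_5 = 4, cy_5 = 6, cz_5 = 1, h_5 = 2.5, cx_6 = 4, cy_6 = 3, cz_6 = 3, r_6 = 1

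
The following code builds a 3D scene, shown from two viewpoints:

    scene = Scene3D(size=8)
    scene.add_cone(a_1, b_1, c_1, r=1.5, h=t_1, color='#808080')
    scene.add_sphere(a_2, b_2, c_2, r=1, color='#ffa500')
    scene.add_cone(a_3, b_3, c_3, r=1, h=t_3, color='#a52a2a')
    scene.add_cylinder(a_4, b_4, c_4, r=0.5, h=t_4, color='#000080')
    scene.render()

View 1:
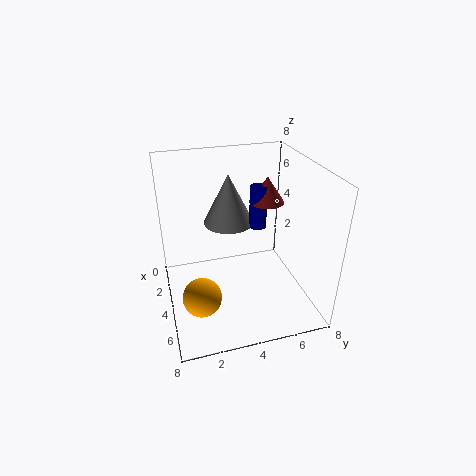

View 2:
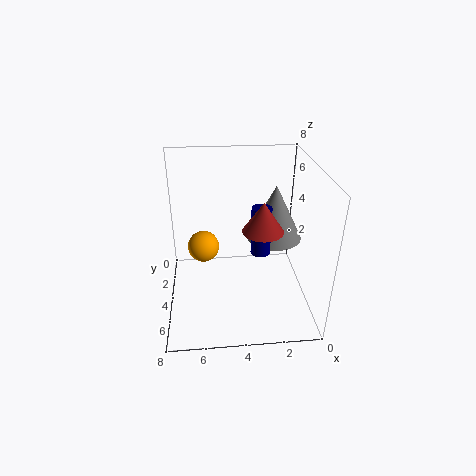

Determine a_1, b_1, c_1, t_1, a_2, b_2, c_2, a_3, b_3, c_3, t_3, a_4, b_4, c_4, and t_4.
a_1 = 2
b_1 = 4
c_1 = 4
t_1 = 3
a_2 = 6
b_2 = 1.5
c_2 = 2
a_3 = 3
b_3 = 6
c_3 = 5.5
t_3 = 1.5
a_4 = 3
b_4 = 5.5
c_4 = 4
t_4 = 2.5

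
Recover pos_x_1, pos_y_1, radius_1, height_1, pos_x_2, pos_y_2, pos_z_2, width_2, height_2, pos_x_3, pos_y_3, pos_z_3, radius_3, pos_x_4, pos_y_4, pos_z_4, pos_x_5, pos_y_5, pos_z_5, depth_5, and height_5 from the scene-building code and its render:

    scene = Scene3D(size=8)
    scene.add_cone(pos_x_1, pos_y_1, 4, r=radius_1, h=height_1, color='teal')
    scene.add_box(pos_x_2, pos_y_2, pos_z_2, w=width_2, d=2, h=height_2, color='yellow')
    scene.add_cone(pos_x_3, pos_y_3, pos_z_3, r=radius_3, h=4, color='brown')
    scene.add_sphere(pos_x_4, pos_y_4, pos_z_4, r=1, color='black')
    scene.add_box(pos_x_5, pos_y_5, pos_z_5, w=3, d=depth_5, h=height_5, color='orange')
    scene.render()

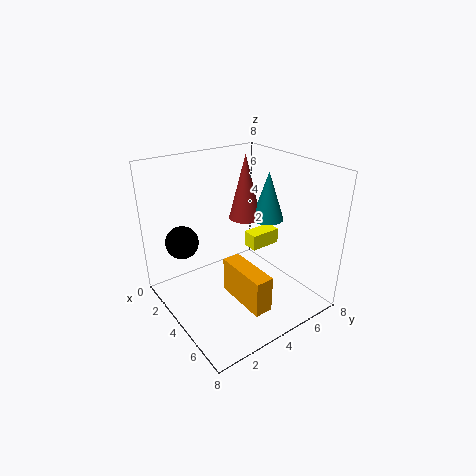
pos_x_1 = 3
pos_y_1 = 7
radius_1 = 1
height_1 = 3
pos_x_2 = 2
pos_y_2 = 6
pos_z_2 = 2
width_2 = 1
height_2 = 1
pos_x_3 = 2
pos_y_3 = 6
pos_z_3 = 4
radius_3 = 1
pos_x_4 = 1
pos_y_4 = 2
pos_z_4 = 3
pos_x_5 = 4
pos_y_5 = 3
pos_z_5 = 1
depth_5 = 1
height_5 = 2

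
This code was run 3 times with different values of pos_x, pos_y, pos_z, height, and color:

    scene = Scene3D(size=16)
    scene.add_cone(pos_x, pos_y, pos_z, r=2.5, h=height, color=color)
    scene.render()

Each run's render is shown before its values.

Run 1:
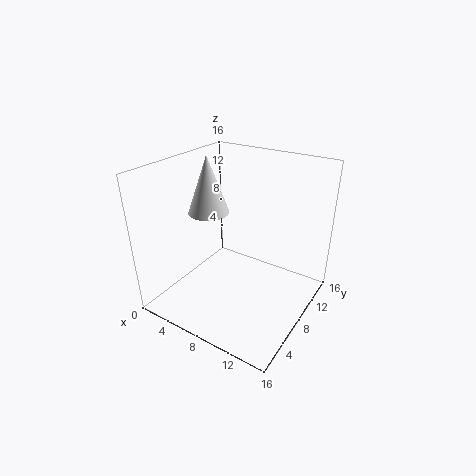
pos_x = 2.5, pos_y = 10, pos_z = 9, height = 7, color = 'lightgray'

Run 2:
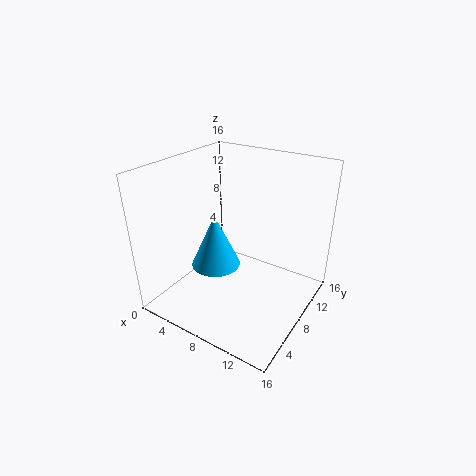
pos_x = 7.5, pos_y = 4.5, pos_z = 6.5, height = 5.5, color = 'deepskyblue'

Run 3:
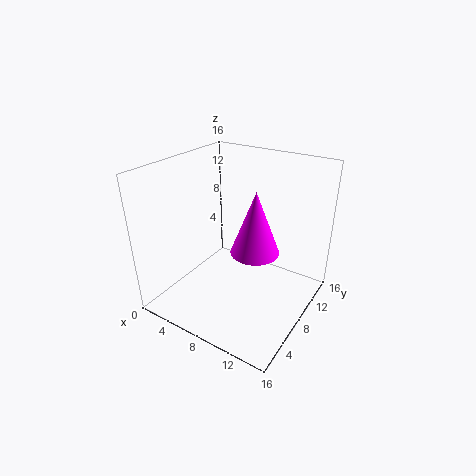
pos_x = 11, pos_y = 6.5, pos_z = 8, height = 6.5, color = 'magenta'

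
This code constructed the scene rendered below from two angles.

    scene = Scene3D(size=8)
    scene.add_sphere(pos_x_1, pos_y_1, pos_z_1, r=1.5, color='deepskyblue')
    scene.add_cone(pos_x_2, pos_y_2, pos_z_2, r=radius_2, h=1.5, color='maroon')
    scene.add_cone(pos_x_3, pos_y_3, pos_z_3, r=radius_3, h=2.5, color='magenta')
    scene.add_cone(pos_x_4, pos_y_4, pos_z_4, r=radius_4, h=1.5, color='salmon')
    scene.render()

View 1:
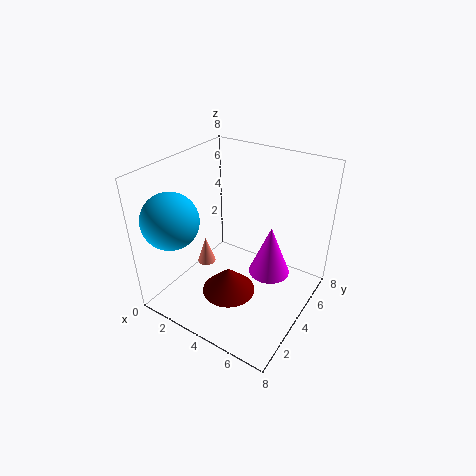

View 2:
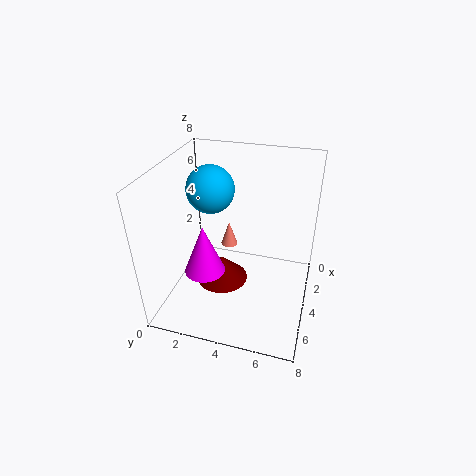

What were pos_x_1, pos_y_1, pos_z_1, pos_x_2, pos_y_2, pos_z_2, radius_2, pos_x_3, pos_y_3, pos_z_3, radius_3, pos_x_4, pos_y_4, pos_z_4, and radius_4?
pos_x_1 = 1.5
pos_y_1 = 1.5
pos_z_1 = 5.5
pos_x_2 = 4
pos_y_2 = 3
pos_z_2 = 1
radius_2 = 1.5
pos_x_3 = 6.5
pos_y_3 = 3
pos_z_3 = 3.5
radius_3 = 1
pos_x_4 = 2.5
pos_y_4 = 3
pos_z_4 = 2.5
radius_4 = 0.5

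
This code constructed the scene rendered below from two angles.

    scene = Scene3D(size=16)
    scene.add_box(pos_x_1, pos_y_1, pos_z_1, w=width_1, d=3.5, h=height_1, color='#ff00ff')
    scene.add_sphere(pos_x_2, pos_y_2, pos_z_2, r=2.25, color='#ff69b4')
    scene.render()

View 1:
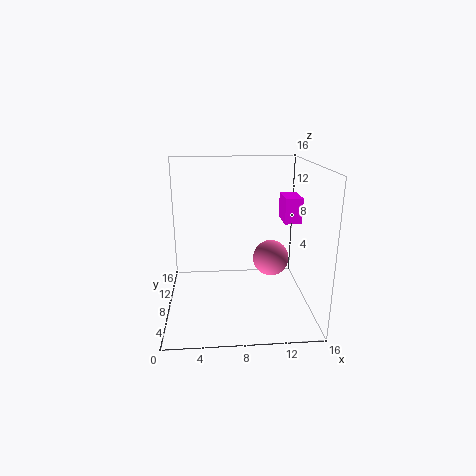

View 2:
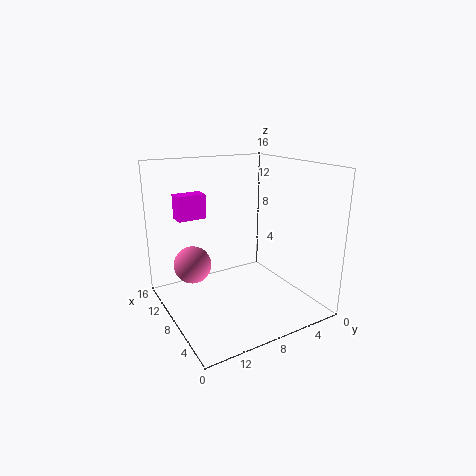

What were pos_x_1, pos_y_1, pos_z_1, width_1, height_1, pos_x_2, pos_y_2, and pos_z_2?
pos_x_1 = 13.5
pos_y_1 = 9.25
pos_z_1 = 9
width_1 = 2
height_1 = 3
pos_x_2 = 12.5
pos_y_2 = 11.75
pos_z_2 = 3.75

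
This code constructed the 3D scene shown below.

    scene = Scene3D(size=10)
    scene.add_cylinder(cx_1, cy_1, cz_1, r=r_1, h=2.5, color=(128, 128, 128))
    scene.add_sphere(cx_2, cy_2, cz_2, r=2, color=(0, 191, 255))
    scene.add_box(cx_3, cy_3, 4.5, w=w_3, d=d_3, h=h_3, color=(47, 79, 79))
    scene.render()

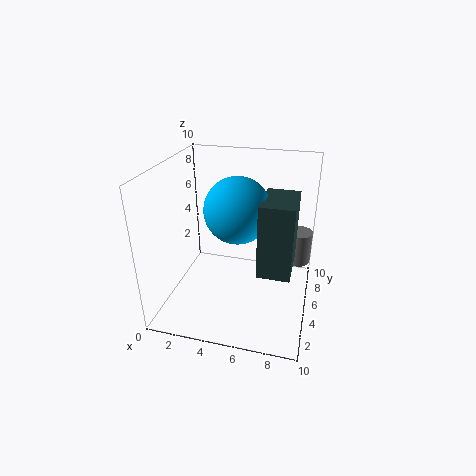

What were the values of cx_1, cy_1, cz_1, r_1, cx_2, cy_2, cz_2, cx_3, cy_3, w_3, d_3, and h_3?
cx_1 = 9; cy_1 = 8; cz_1 = 2; r_1 = 1; cx_2 = 5.5; cy_2 = 3; cz_2 = 8; cx_3 = 7; cy_3 = 1.5; w_3 = 2; d_3 = 3; h_3 = 4.5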